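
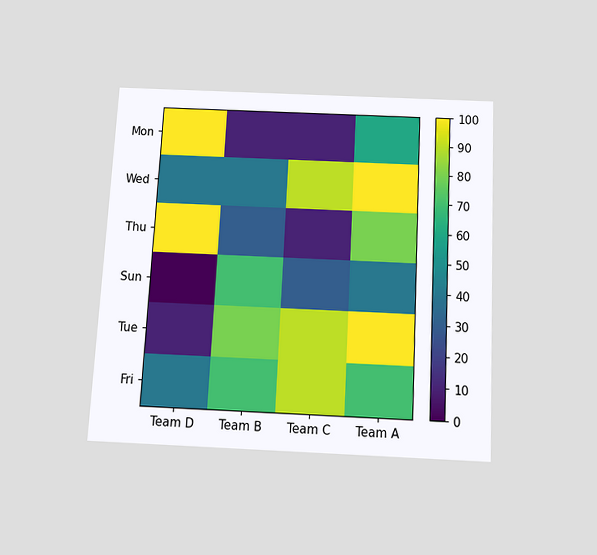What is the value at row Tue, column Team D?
The chart is tilted about 3° clockwise and viewed slightly from below. Matching cell (Tue, Team D) against the colorbar gives 10.

10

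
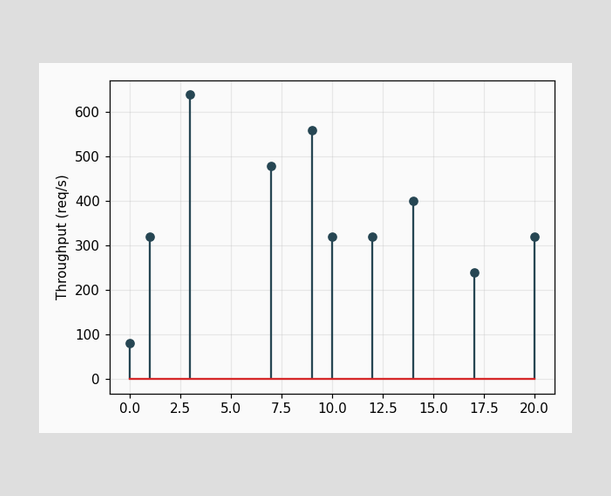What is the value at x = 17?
240req/s

The stem at x=17 reaches 240req/s.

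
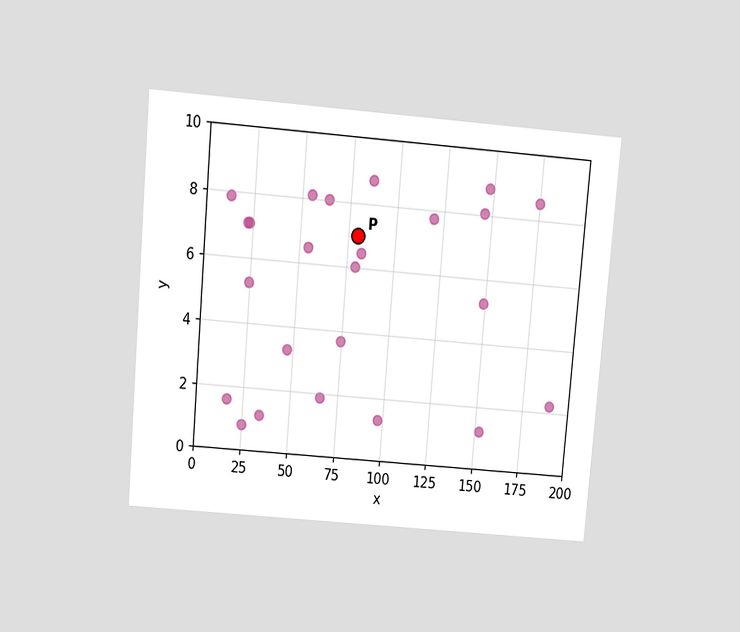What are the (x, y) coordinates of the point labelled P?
(80, 7)

The chart is tilted about 5° clockwise and viewed slightly from above. Following the gridlines from P to each axis, P sits at (80, 7).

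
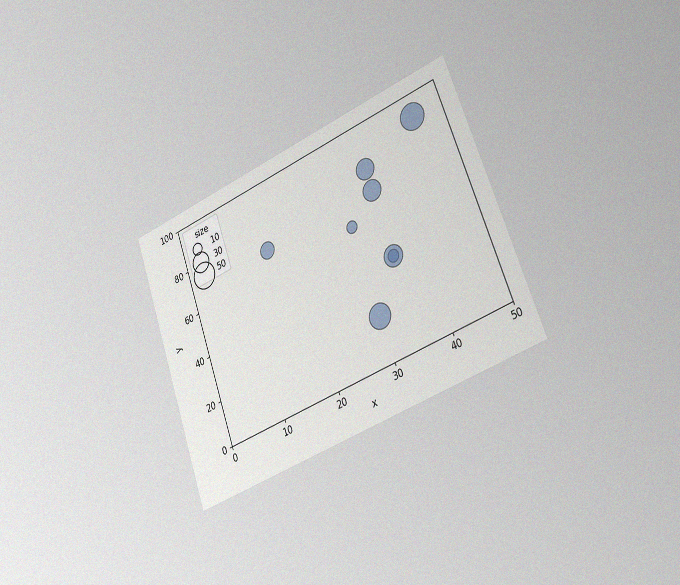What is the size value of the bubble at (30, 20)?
40

The chart is tilted about 20° counter-clockwise and viewed slightly from the right, with some photo noise. Matching the bubble at (30, 20) against the size legend gives 40.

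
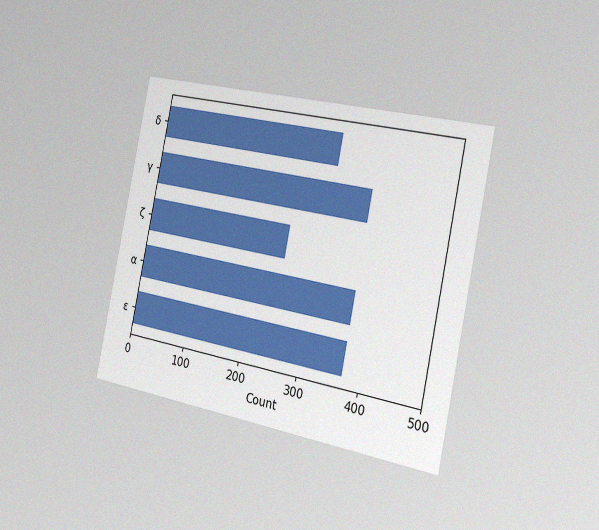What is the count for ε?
The chart is tilted about 11° clockwise and viewed slightly from the right, with some photo noise. Reading along the chart's x-axis, the ε bar reaches 372.

372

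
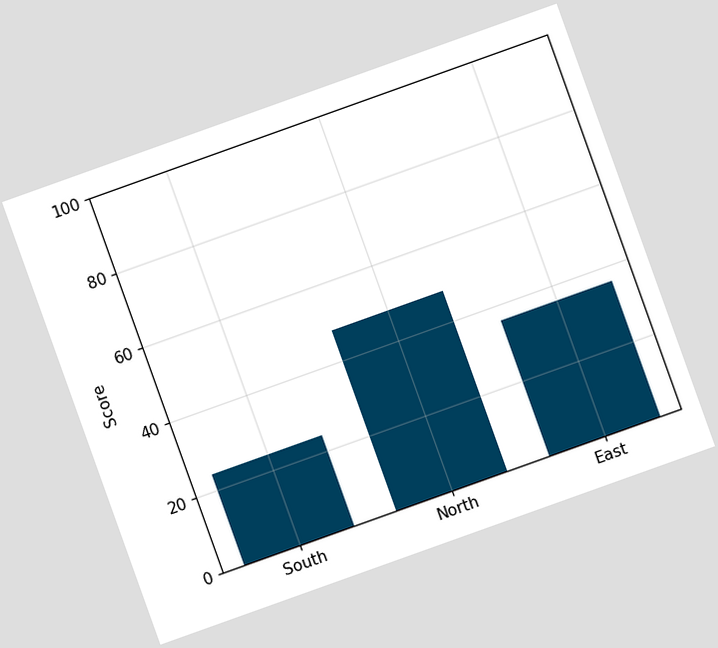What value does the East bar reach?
36

The chart is tilted about 20° counter-clockwise. Reading along the chart's y-axis, the East bar reaches 36.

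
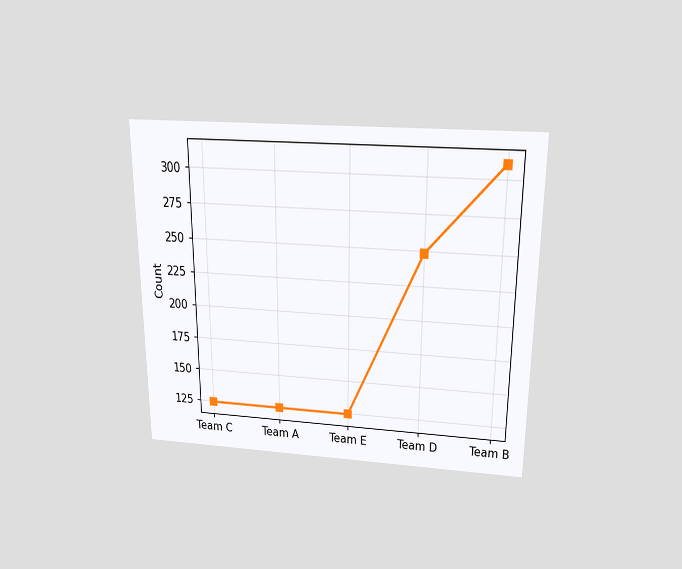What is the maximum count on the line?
310

The chart is viewed slightly from above. The highest point is at Team B, and reading across to the y-axis gives 310.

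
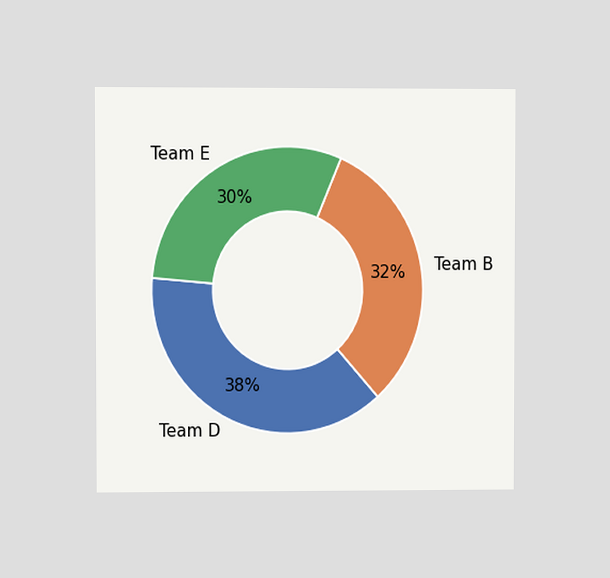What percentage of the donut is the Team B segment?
The chart is viewed at a slight angle. The Team B segment takes up 32% of the ring.

32%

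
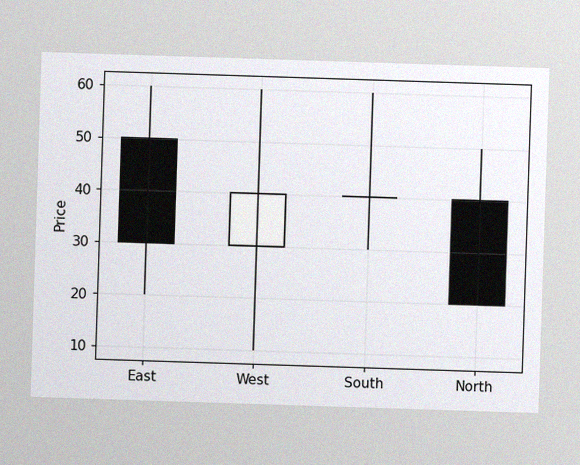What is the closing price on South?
40

The image has some photo noise and uneven lighting. The South candle closes at 40.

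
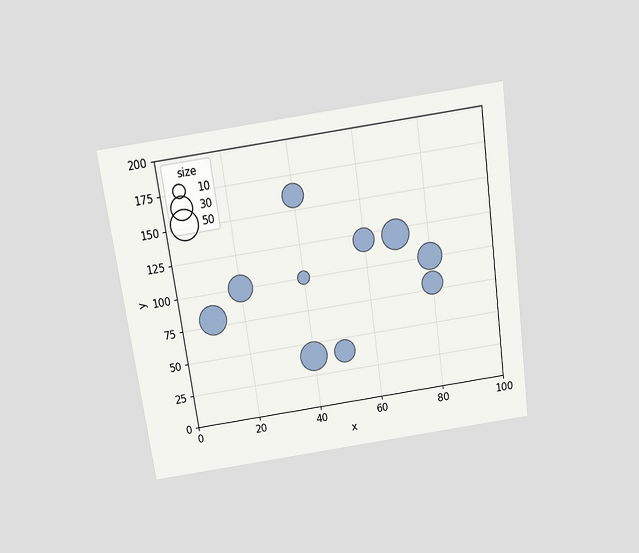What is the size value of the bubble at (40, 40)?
The chart is tilted about 8° counter-clockwise and viewed slightly from above. Matching the bubble at (40, 40) against the size legend gives 50.

50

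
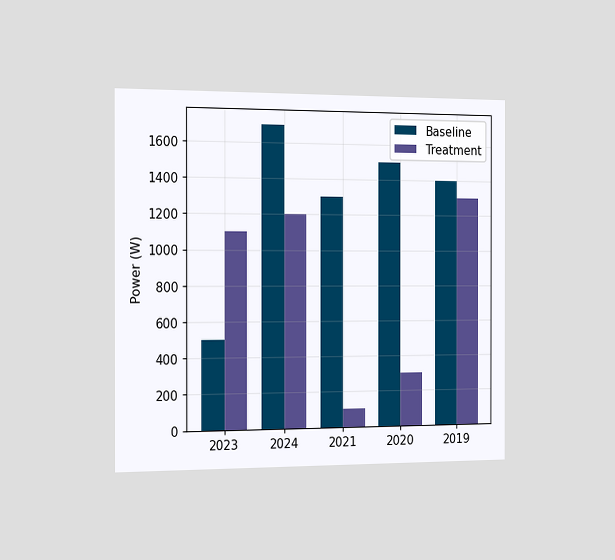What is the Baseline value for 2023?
The chart is viewed slightly from the left. The Baseline bar at 2023 reaches 500W on the y-axis.

500W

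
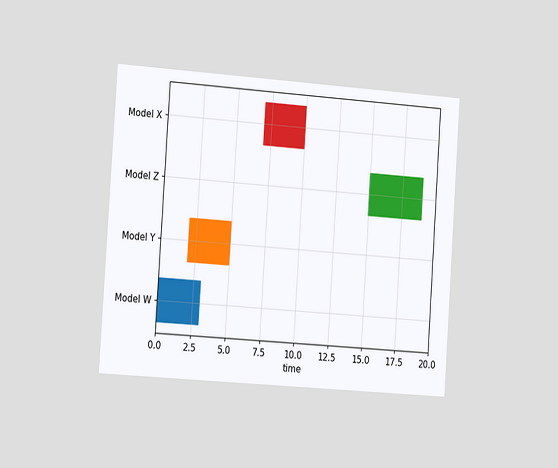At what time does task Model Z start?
15

The chart is tilted about 4° clockwise and viewed slightly from the left. The Model Z bar begins at t=15.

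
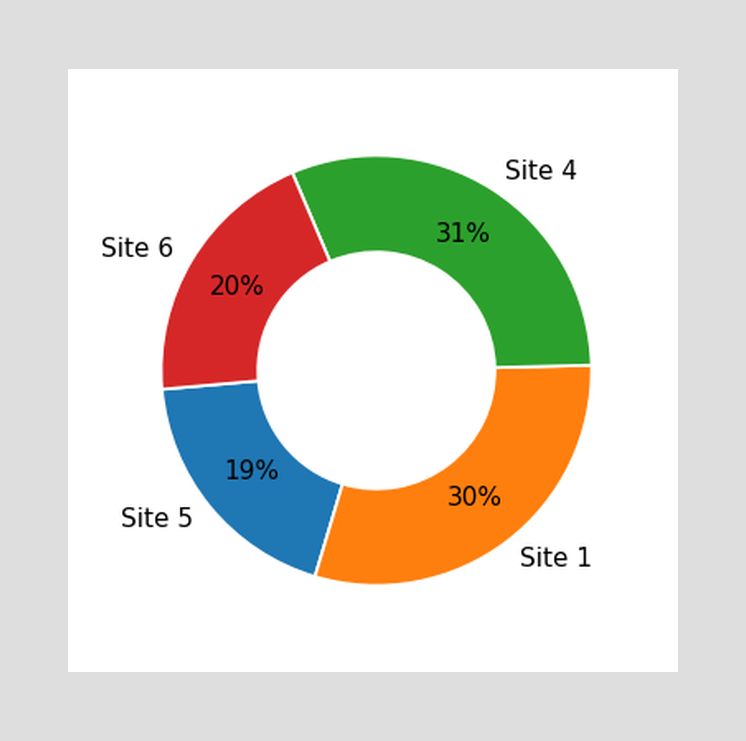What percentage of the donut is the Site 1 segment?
30%

The Site 1 segment takes up 30% of the ring.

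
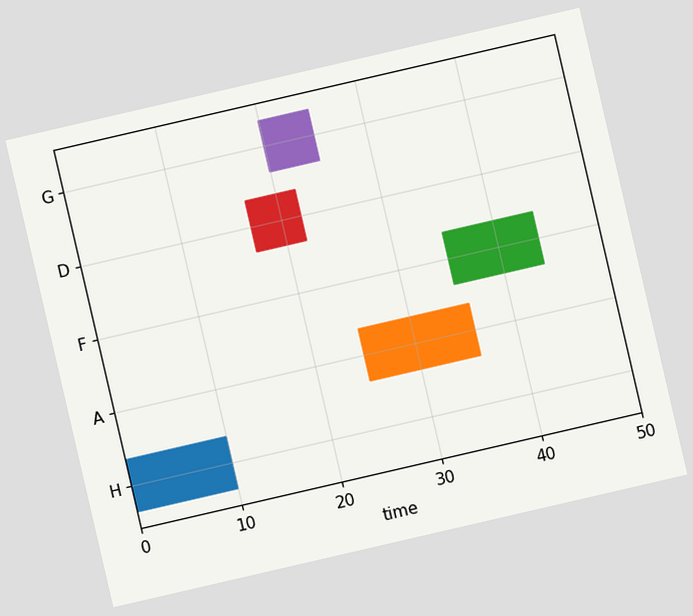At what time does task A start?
25

The chart is tilted about 13° counter-clockwise. The A bar begins at t=25.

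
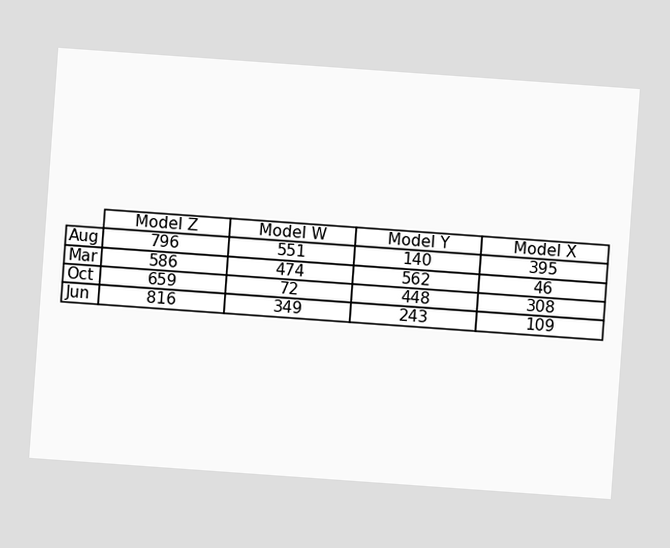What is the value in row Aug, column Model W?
551

The chart is tilted about 4° clockwise. The (Aug, Model W) cell reads 551.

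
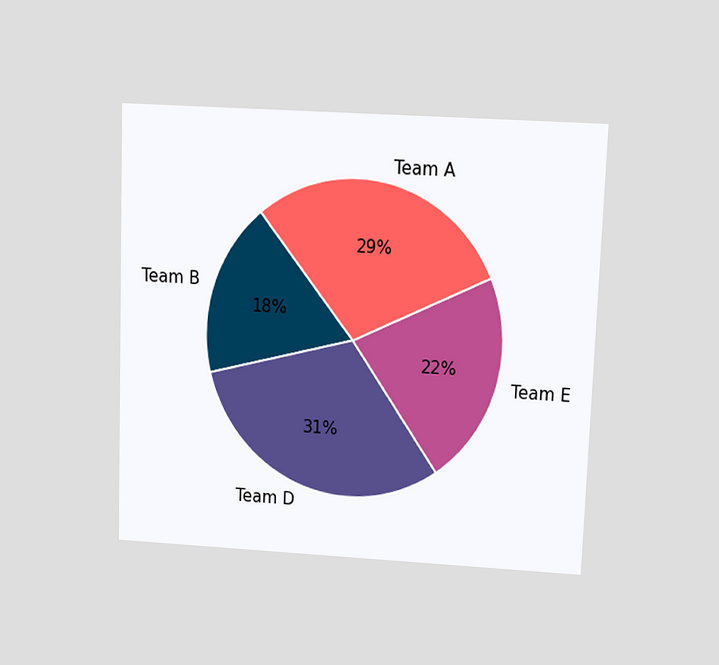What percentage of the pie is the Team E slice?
The chart is tilted about 2° clockwise and viewed slightly from above. The Team E slice takes up 22% of the pie.

22%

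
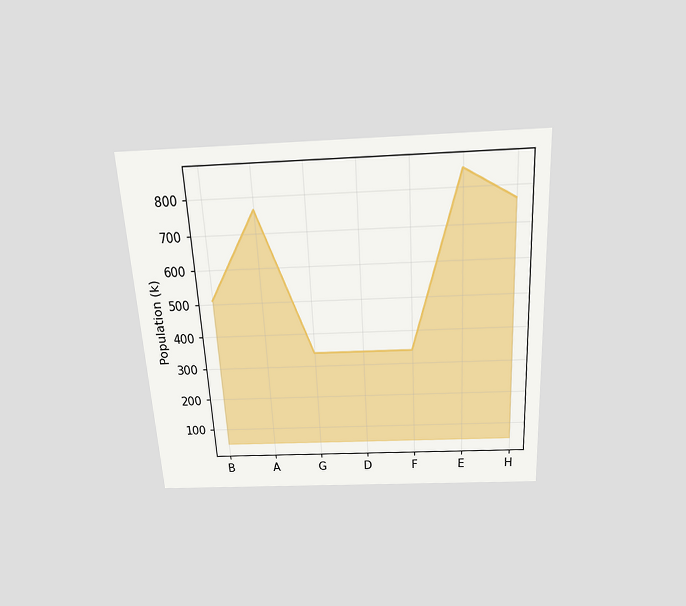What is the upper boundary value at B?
510k

The chart is tilted about 3° counter-clockwise and viewed slightly from above. At B the upper boundary is at 510k.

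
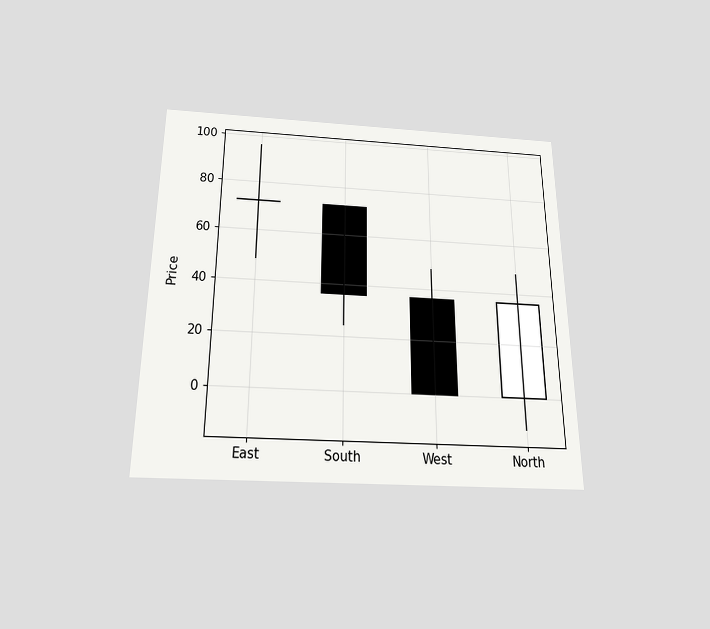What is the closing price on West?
The chart is viewed slightly from below. The West candle closes at 0.

0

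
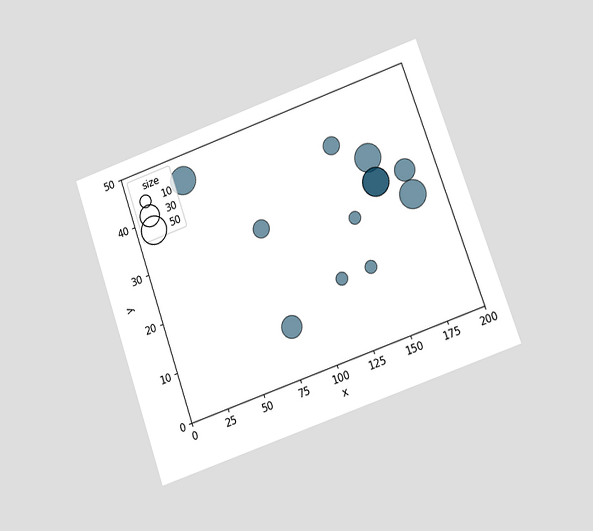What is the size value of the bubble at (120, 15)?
10

The chart is tilted about 19° counter-clockwise and viewed at a slight angle. Matching the bubble at (120, 15) against the size legend gives 10.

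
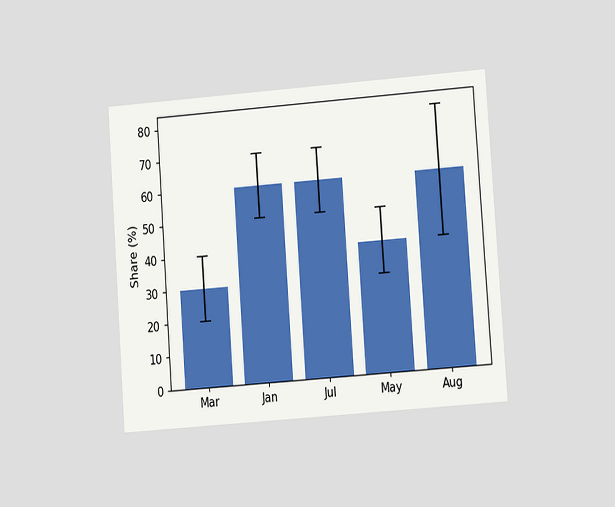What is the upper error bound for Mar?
40%

The chart is tilted about 4° counter-clockwise and viewed at a slight angle. The Mar bar's upper whisker reaches 40%.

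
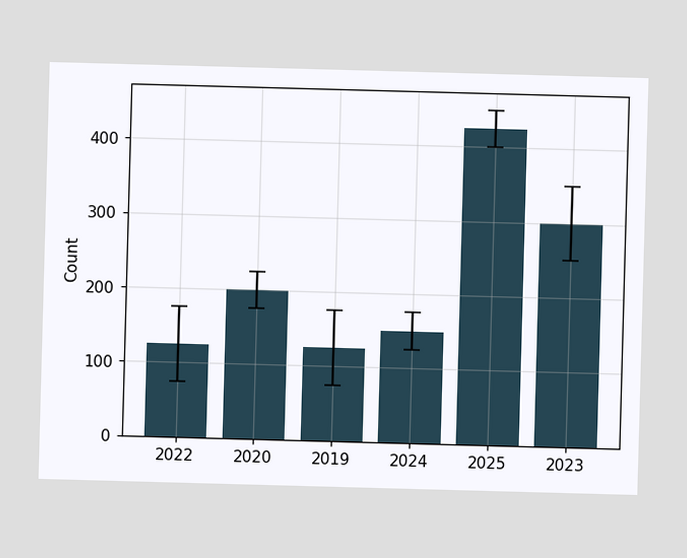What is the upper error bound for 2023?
The 2023 bar's upper whisker reaches 350.

350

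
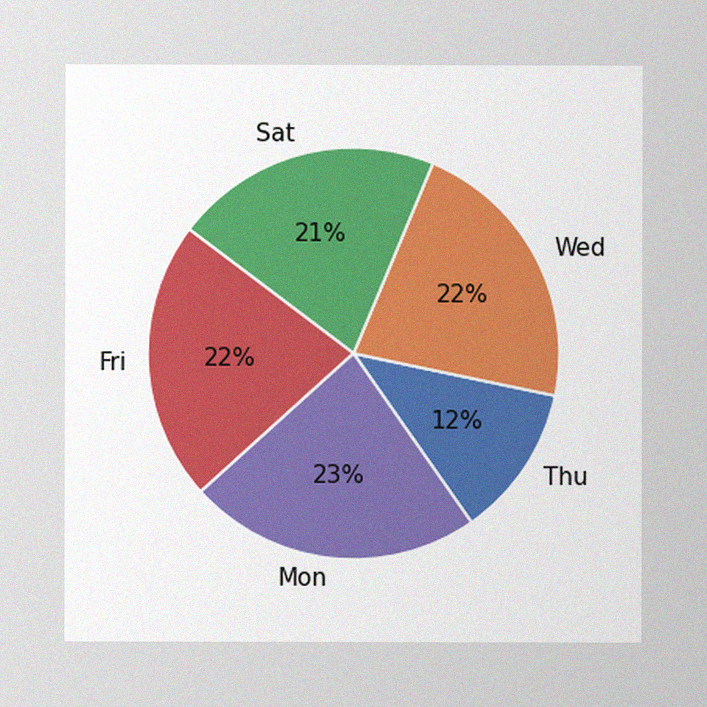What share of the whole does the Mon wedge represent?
23%

The image has some photo noise and uneven lighting. The Mon slice takes up 23% of the pie.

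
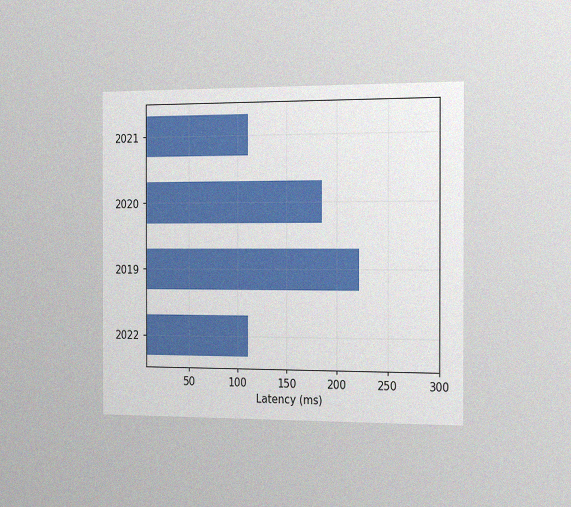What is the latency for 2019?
The chart is viewed slightly from the right, with some photo noise. Reading along the chart's x-axis, the 2019 bar reaches 222ms.

222ms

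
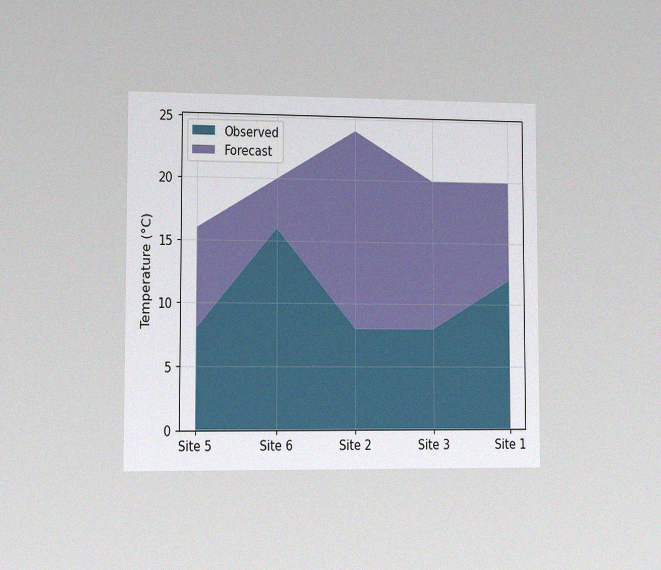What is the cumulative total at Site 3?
20°C

The chart is viewed slightly from the left, with some photo noise. The stacked total at Site 3 reaches 20°C.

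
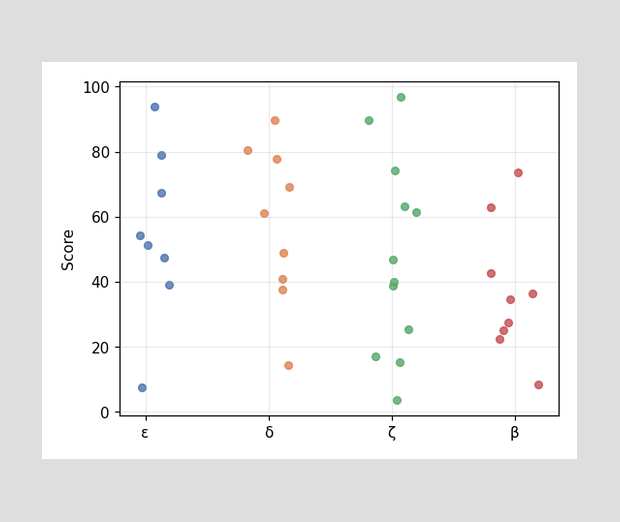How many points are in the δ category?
Counting the markers in the δ column gives 9.

9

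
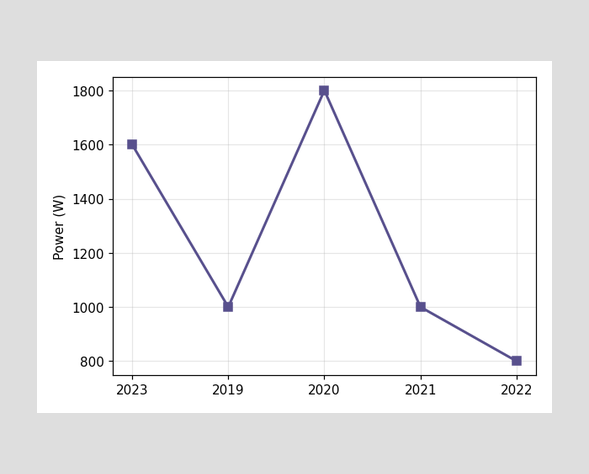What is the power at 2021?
1000W

At 2021, the line is at 1000W.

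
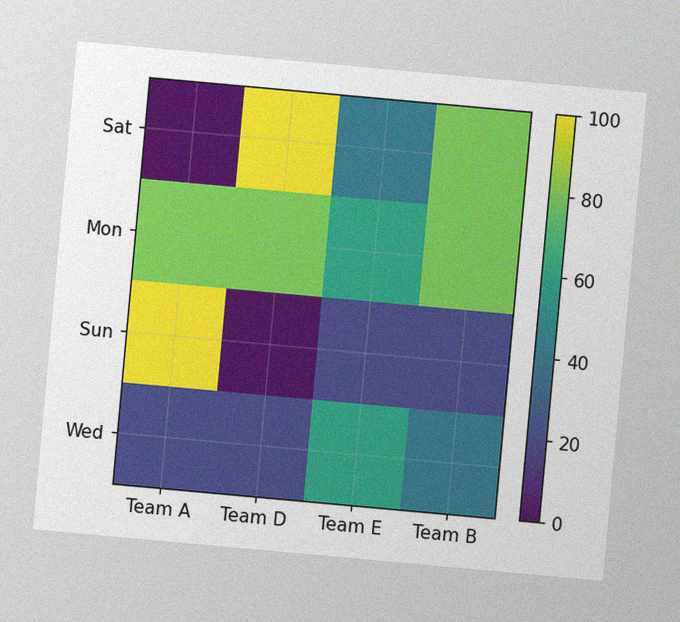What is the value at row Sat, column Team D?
100

The chart is tilted about 5° clockwise, with some photo noise. Matching cell (Sat, Team D) against the colorbar gives 100.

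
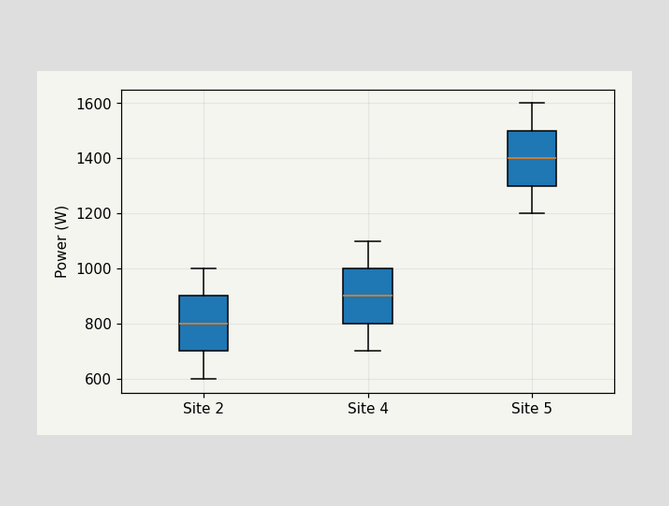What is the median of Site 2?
The median line in the Site 2 box sits at 800W.

800W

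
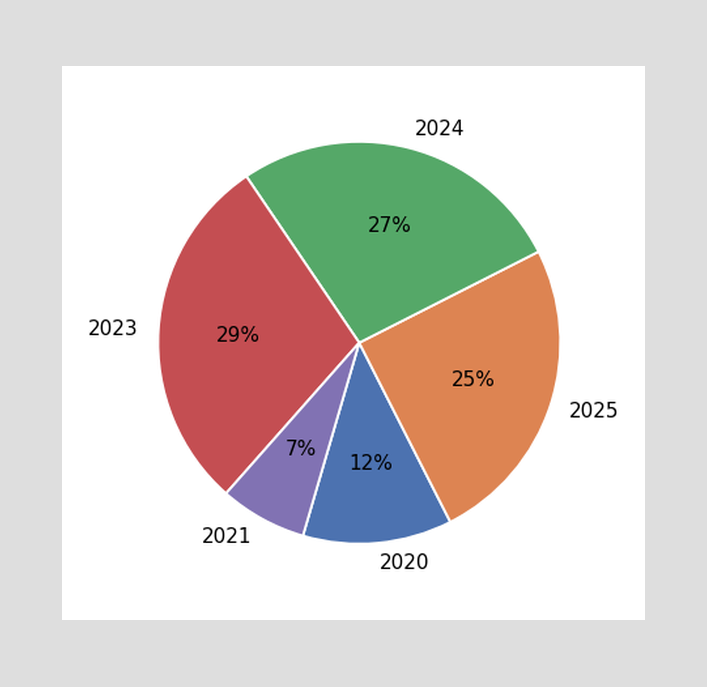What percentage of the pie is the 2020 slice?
The 2020 slice takes up 12% of the pie.

12%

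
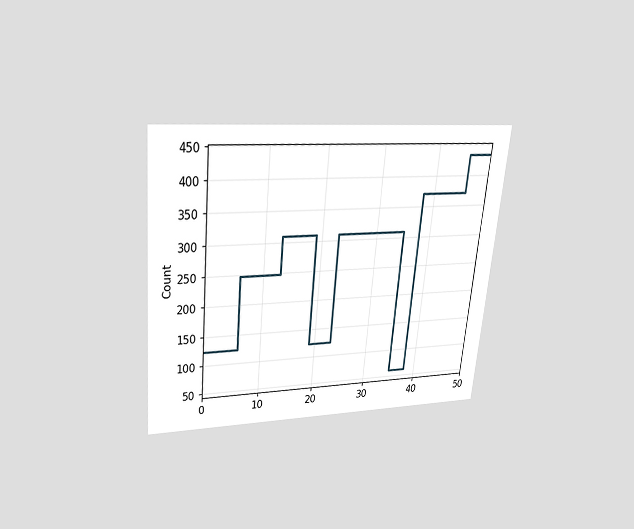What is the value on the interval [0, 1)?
124

The chart is tilted about 5° clockwise and viewed slightly from above. On [0, 1) the step sits at 124.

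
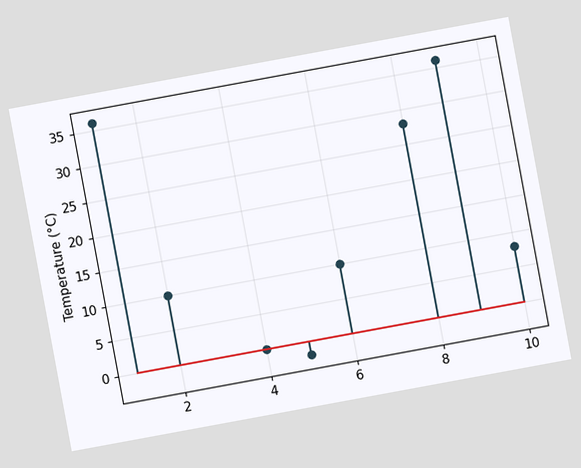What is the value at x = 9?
36°C

The chart is tilted about 10° counter-clockwise. The stem at x=9 reaches 36°C.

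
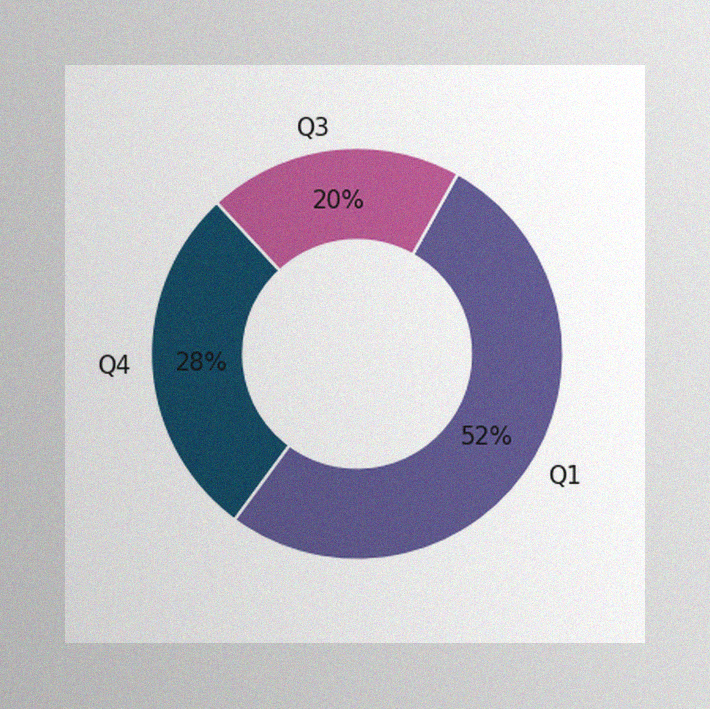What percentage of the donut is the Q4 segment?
The image has some photo noise and uneven lighting. The Q4 segment takes up 28% of the ring.

28%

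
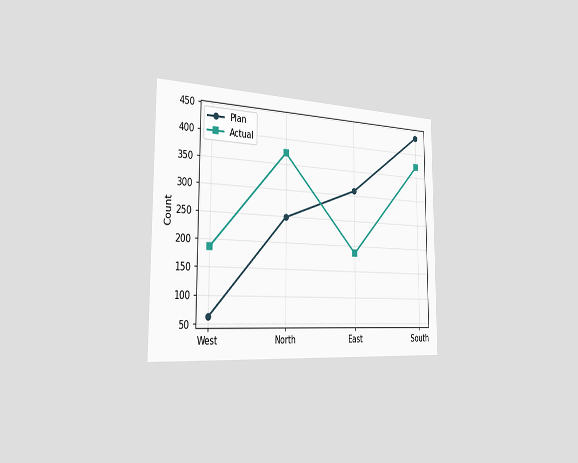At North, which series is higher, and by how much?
The chart is viewed slightly from the left. At North, Actual sits above the other line by 124.

Actual, by 124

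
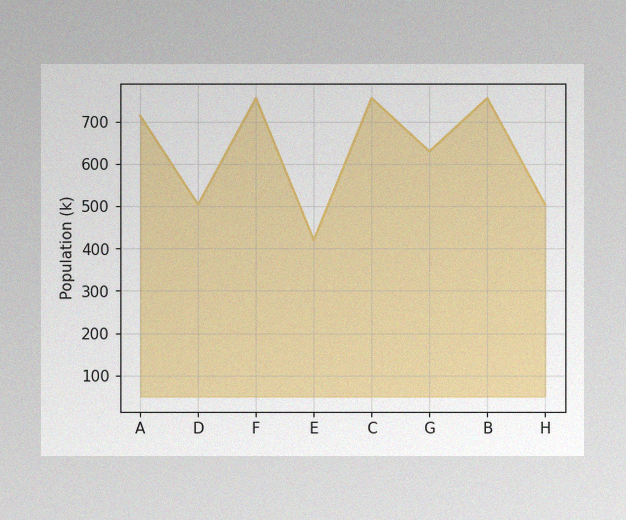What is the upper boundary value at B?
The image has some photo noise and uneven lighting. At B the upper boundary is at 756k.

756k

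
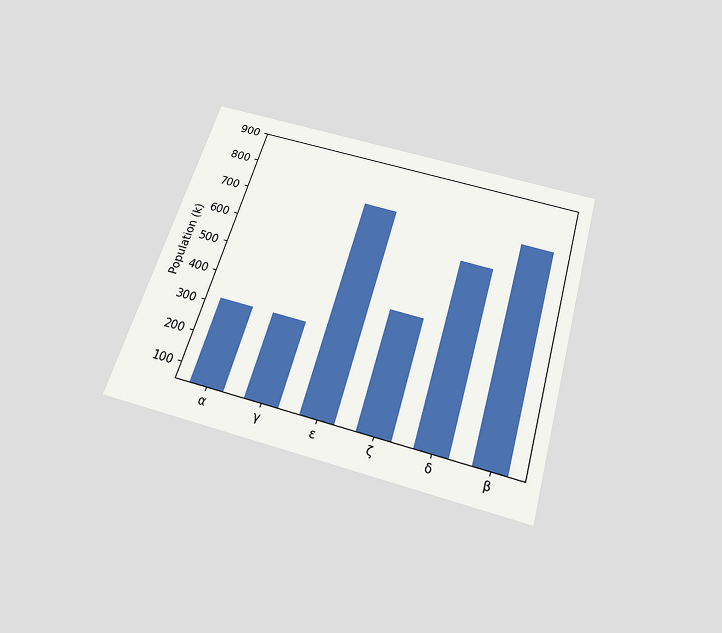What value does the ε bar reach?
The chart is tilted about 16° clockwise and viewed slightly from below. Reading along the chart's y-axis, the ε bar reaches 742k.

742k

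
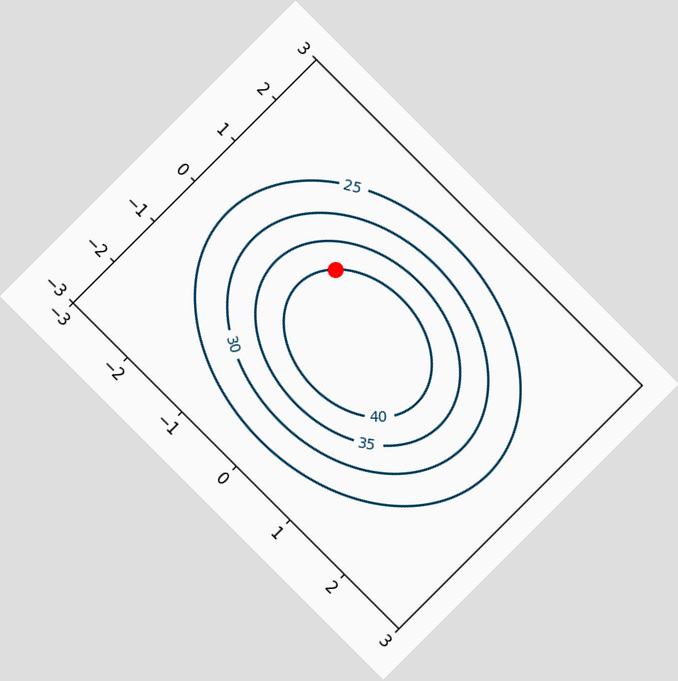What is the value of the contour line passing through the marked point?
40

The chart is tilted about 45° clockwise. The marked point sits on the contour labelled 40.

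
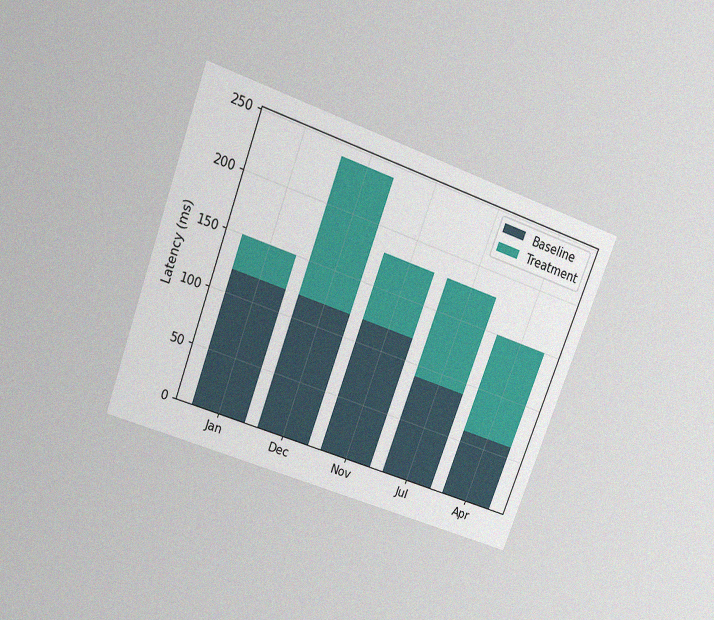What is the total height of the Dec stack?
240ms

The chart is tilted about 20° clockwise and viewed slightly from above, with some photo noise. The Dec stack's top reaches 240ms on the y-axis.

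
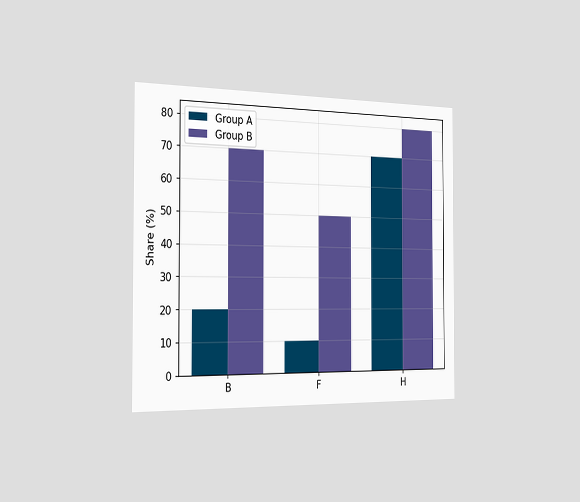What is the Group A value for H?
70%

The chart is viewed slightly from the left. The Group A bar at H reaches 70% on the y-axis.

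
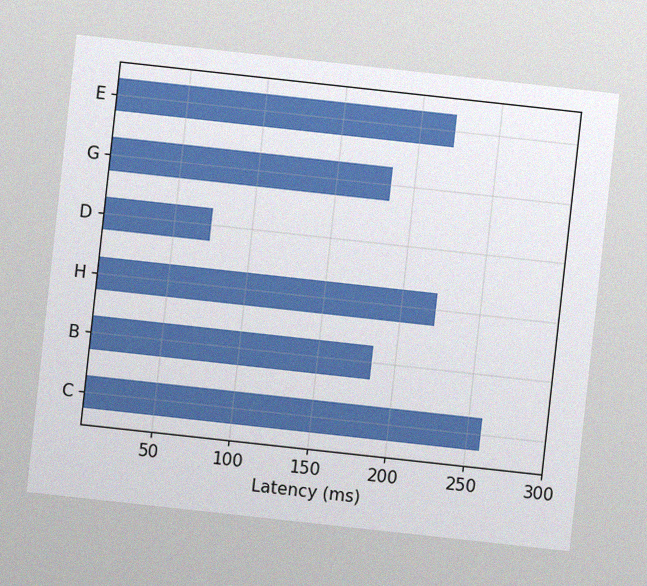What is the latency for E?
222ms

The chart is tilted about 6° clockwise, with some photo noise. Reading along the chart's x-axis, the E bar reaches 222ms.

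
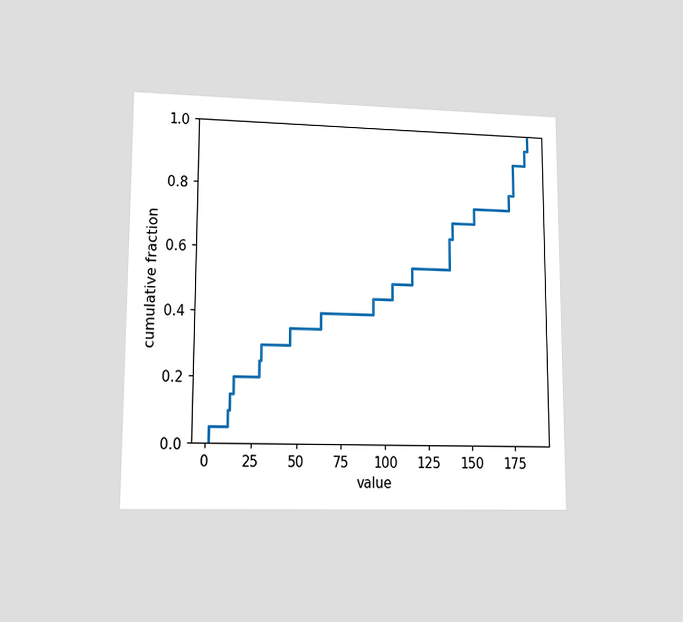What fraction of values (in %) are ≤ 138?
The chart is viewed at a slight angle. At x=138 the ECDF step is at 65%.

65%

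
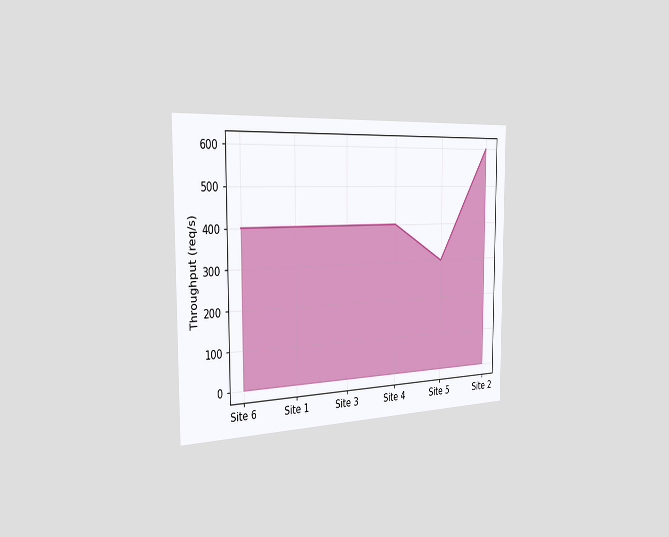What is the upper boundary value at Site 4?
400req/s

The chart is viewed slightly from the left. At Site 4 the upper boundary is at 400req/s.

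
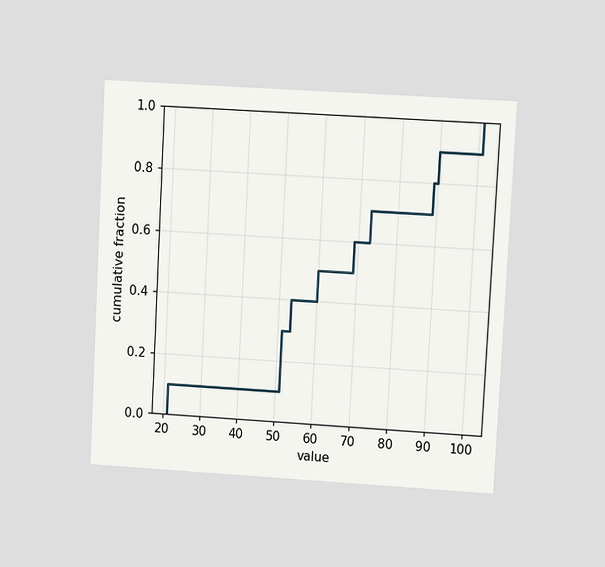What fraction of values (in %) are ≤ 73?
The chart is tilted about 3° clockwise and viewed at a slight angle. At x=73 the ECDF step is at 70%.

70%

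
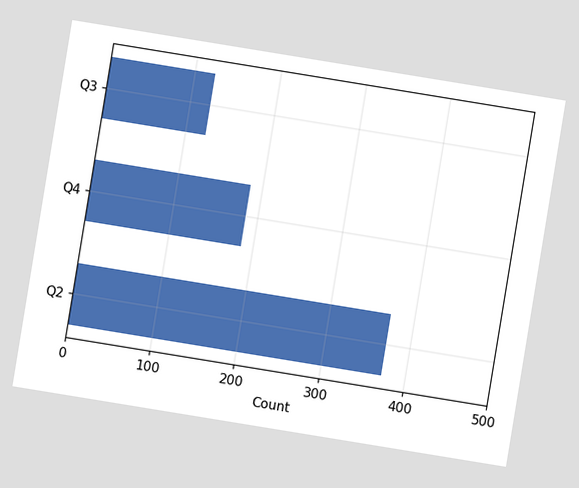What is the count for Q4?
186

The chart is tilted about 9° clockwise. Reading along the chart's x-axis, the Q4 bar reaches 186.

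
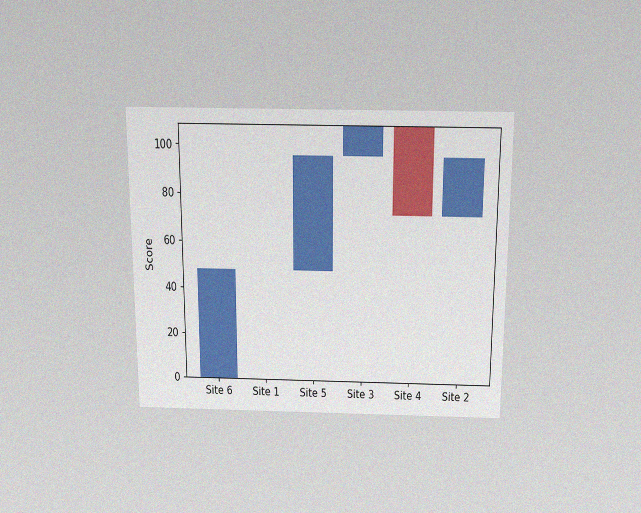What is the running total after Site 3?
The chart is viewed slightly from above, with some photo noise. After Site 3 the running total reaches 108.

108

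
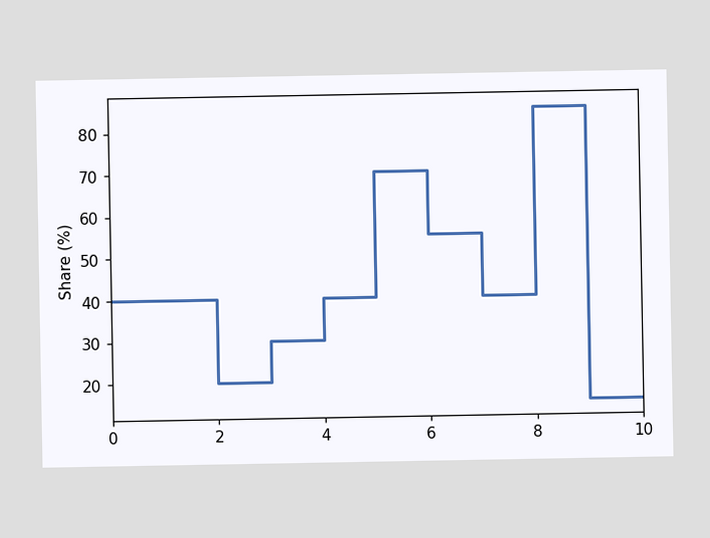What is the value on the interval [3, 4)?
On [3, 4) the step sits at 30%.

30%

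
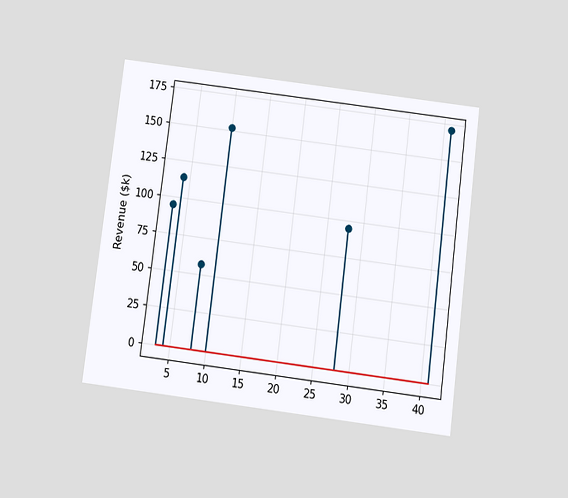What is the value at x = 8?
$57k

The chart is tilted about 7° clockwise and viewed slightly from below. The stem at x=8 reaches $57k.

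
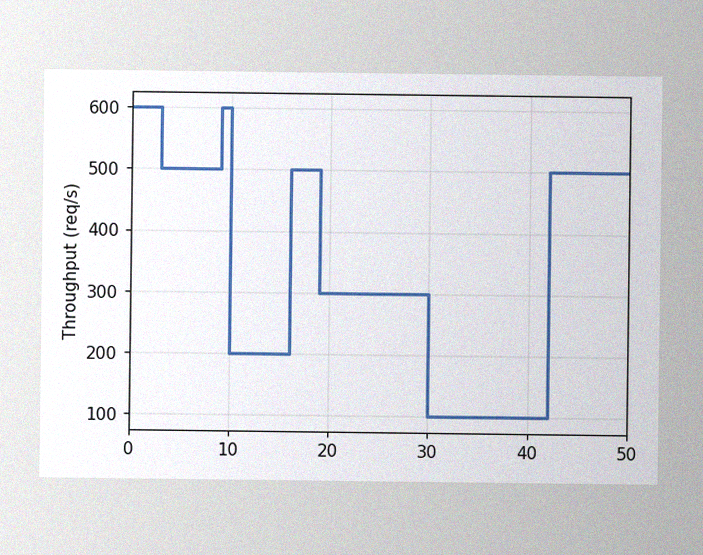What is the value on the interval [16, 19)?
The image has some photo noise and uneven lighting. On [16, 19) the step sits at 500req/s.

500req/s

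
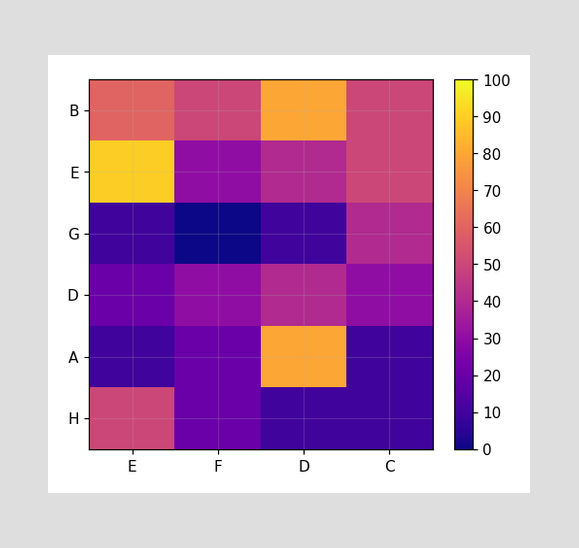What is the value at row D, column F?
Matching cell (D, F) against the colorbar gives 30.

30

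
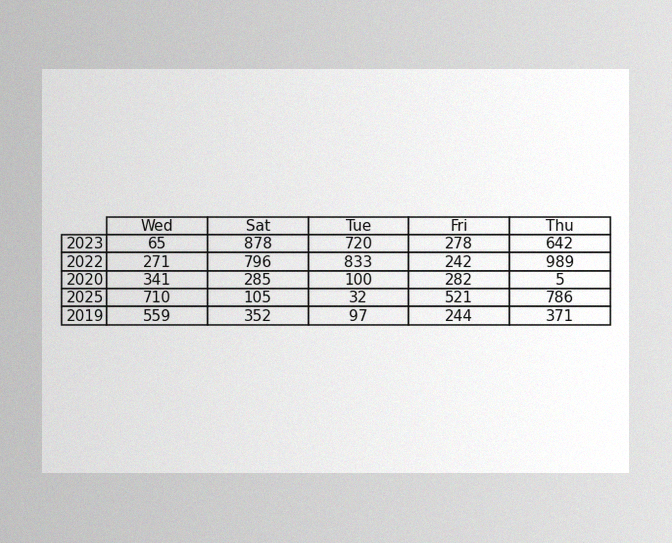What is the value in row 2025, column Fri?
521

The image has some photo noise and uneven lighting. The (2025, Fri) cell reads 521.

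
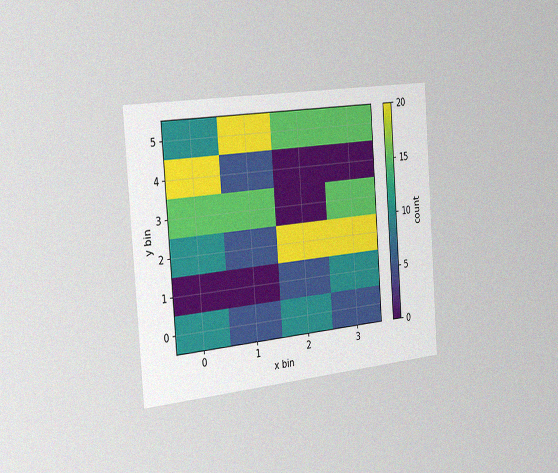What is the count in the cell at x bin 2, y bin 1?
5

The chart is tilted about 4° counter-clockwise and viewed slightly from the left, with some photo noise. Matching the cell (2, 1) against the colorbar gives 5.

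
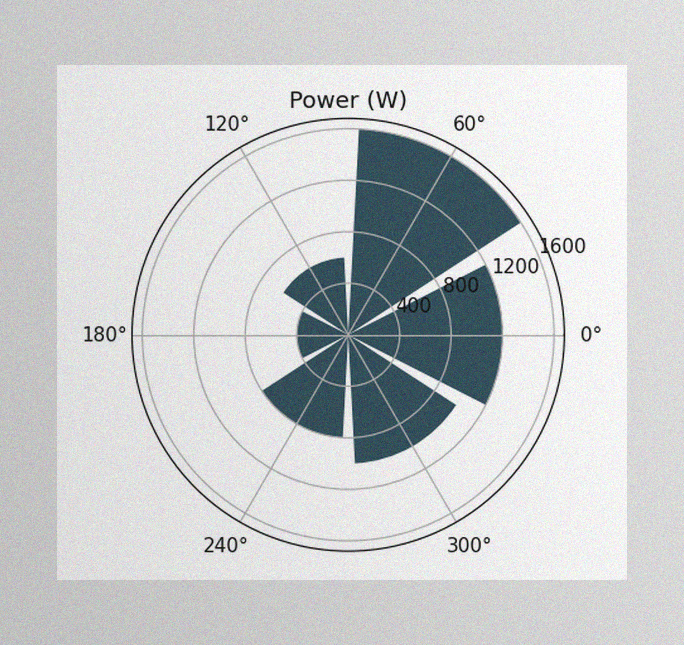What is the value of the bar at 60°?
The image has some photo noise and uneven lighting. The bar at 60° reaches 1600W on the radial axis.

1600W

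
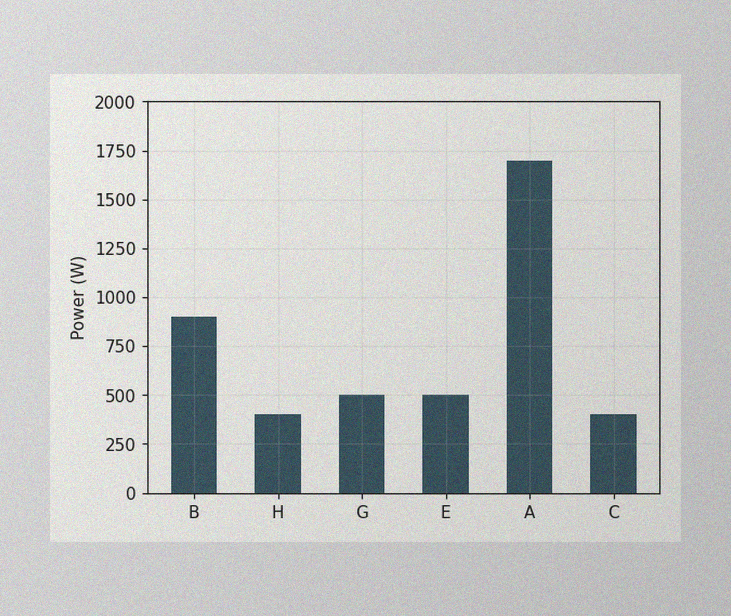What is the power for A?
The image has some photo noise and uneven lighting. Reading along the chart's y-axis, the A bar reaches 1700W.

1700W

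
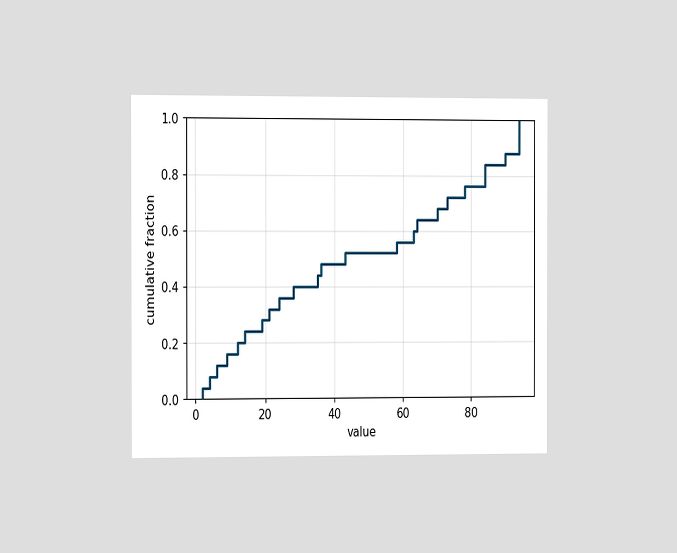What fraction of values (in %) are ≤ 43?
52%

The chart is viewed slightly from the left. At x=43 the ECDF step is at 52%.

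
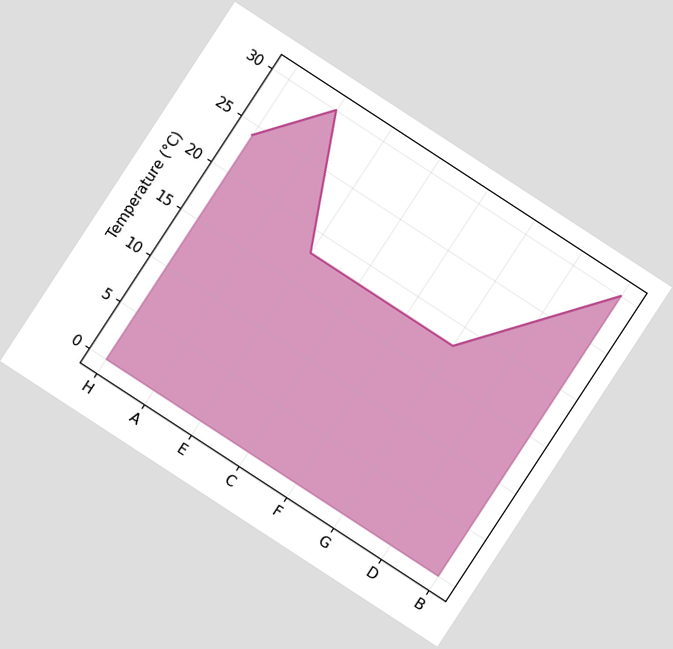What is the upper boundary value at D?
24°C

The chart is tilted about 33° clockwise. At D the upper boundary is at 24°C.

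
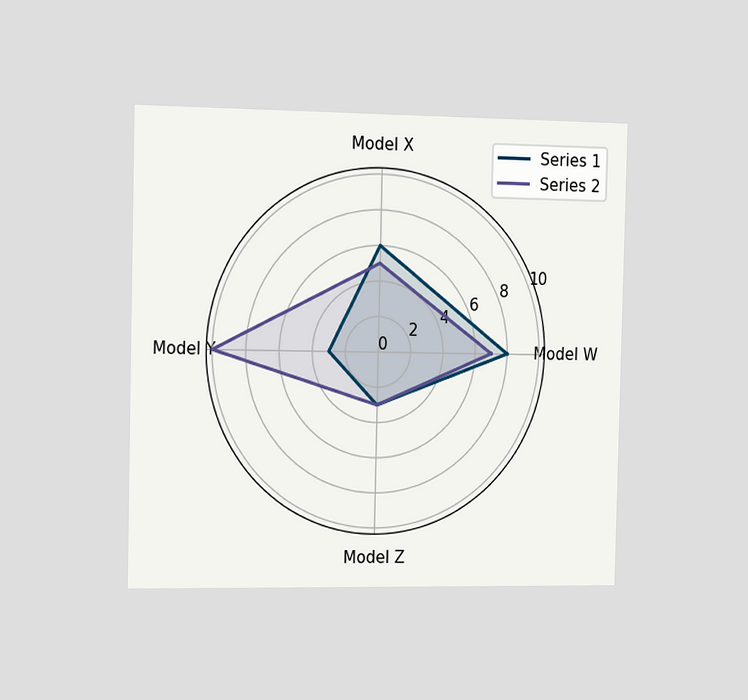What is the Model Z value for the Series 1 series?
The chart is viewed slightly from the left. On the Model Z axis, Series 1 reaches 3.

3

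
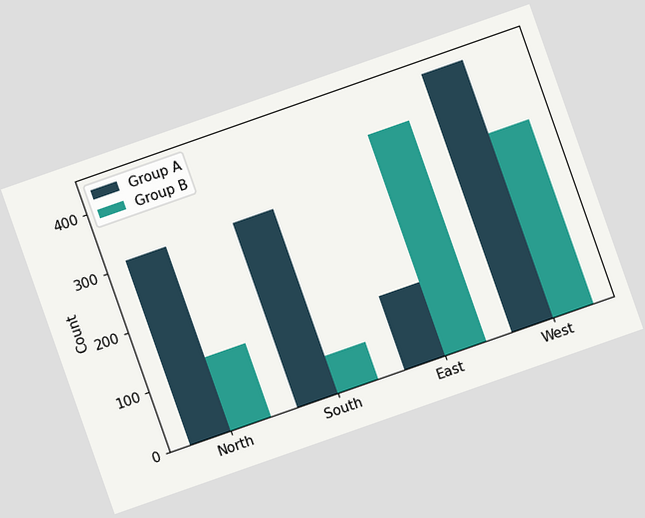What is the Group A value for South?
310

The chart is tilted about 19° counter-clockwise. The Group A bar at South reaches 310 on the y-axis.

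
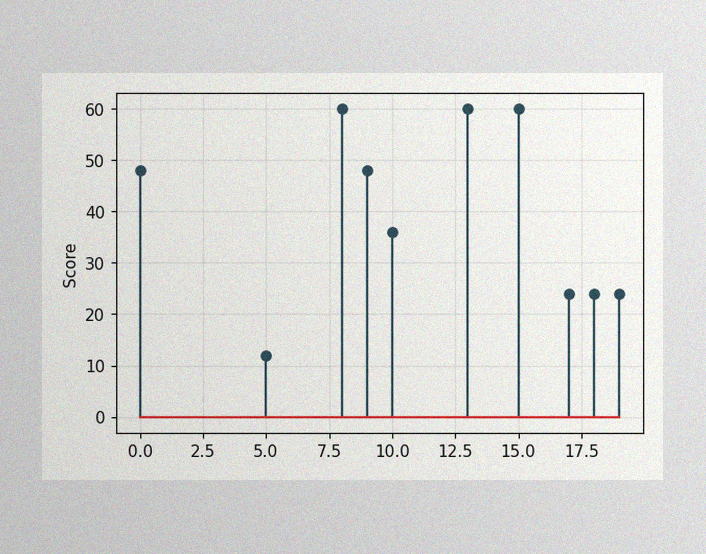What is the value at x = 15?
60

The image has some photo noise and uneven lighting. The stem at x=15 reaches 60.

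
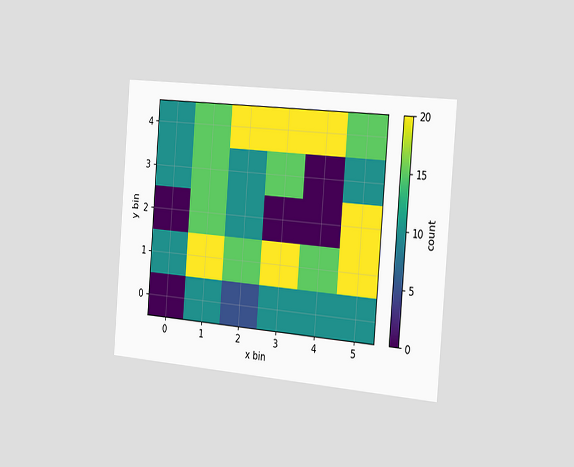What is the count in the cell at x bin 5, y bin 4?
15

The chart is tilted about 4° clockwise and viewed slightly from the right. Matching the cell (5, 4) against the colorbar gives 15.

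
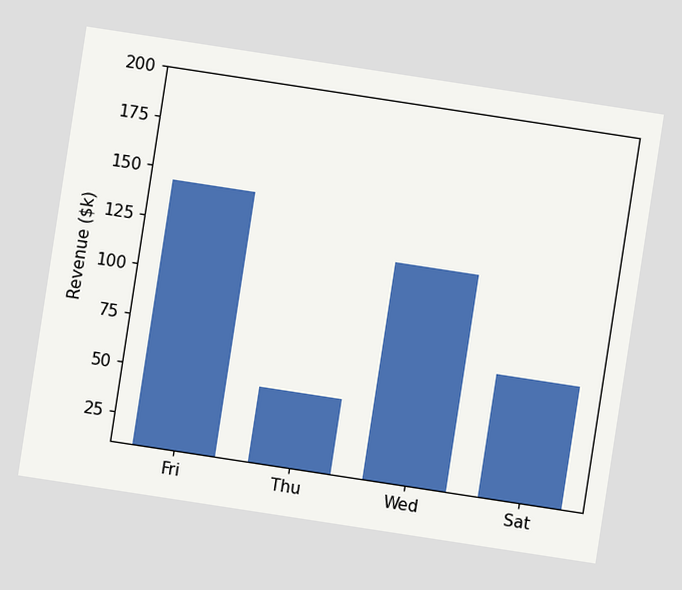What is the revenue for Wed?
$120k

The chart is tilted about 9° clockwise. Reading along the chart's y-axis, the Wed bar reaches $120k.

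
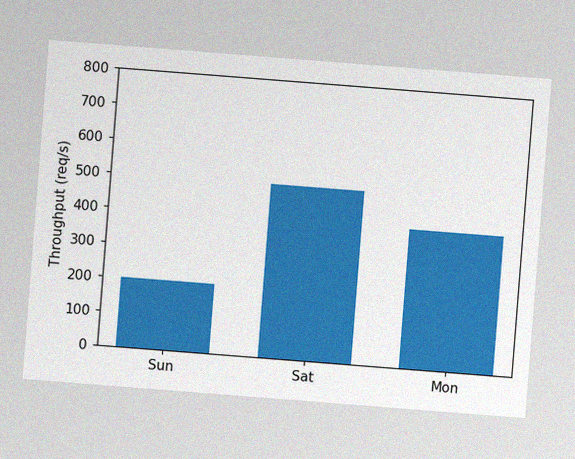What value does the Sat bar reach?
500req/s

The chart is tilted about 4° clockwise, with some photo noise. Reading along the chart's y-axis, the Sat bar reaches 500req/s.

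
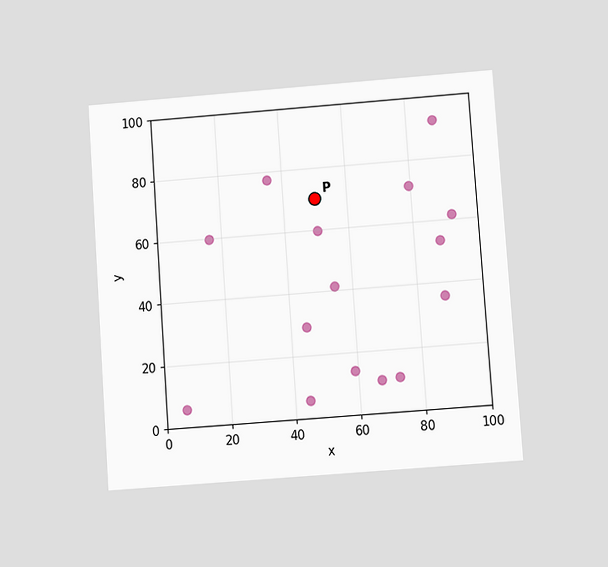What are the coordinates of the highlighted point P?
(50, 70)

The chart is tilted about 4° counter-clockwise and viewed at a slight angle. Following the gridlines from P to each axis, P sits at (50, 70).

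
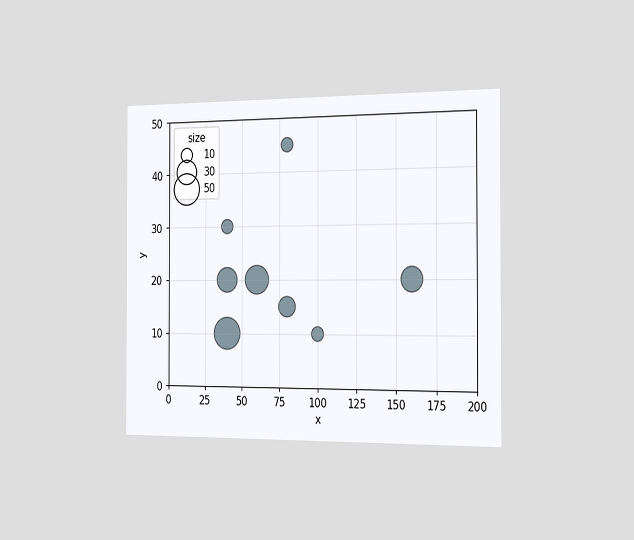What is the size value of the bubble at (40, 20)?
30

The chart is viewed slightly from the right. Matching the bubble at (40, 20) against the size legend gives 30.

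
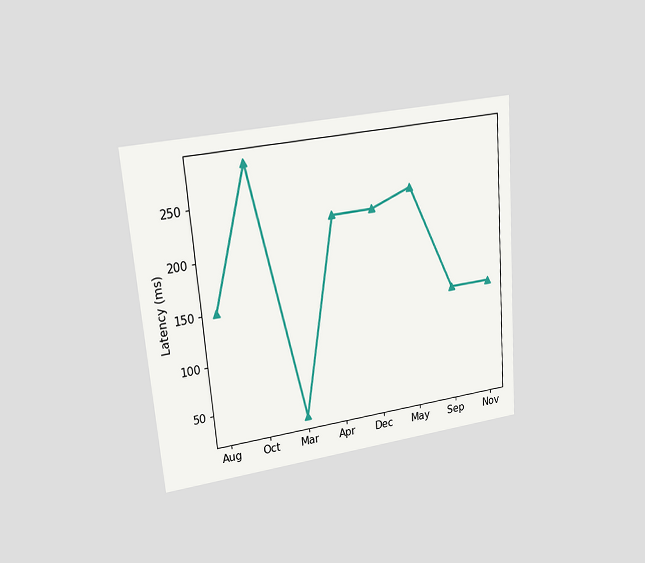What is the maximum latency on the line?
285ms

The chart is tilted about 5° counter-clockwise and viewed at a slight angle. The highest point is at Oct, and reading across to the y-axis gives 285ms.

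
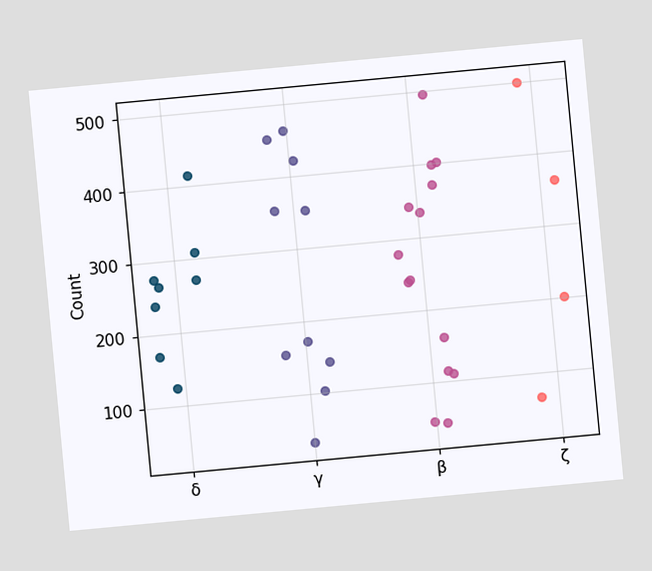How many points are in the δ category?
8

The chart is tilted about 5° counter-clockwise. Counting the markers in the δ column gives 8.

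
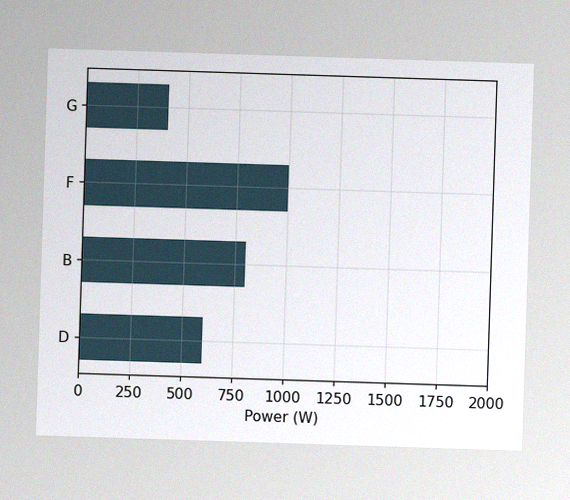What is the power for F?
The image has some photo noise and uneven lighting. Reading along the chart's x-axis, the F bar reaches 1000W.

1000W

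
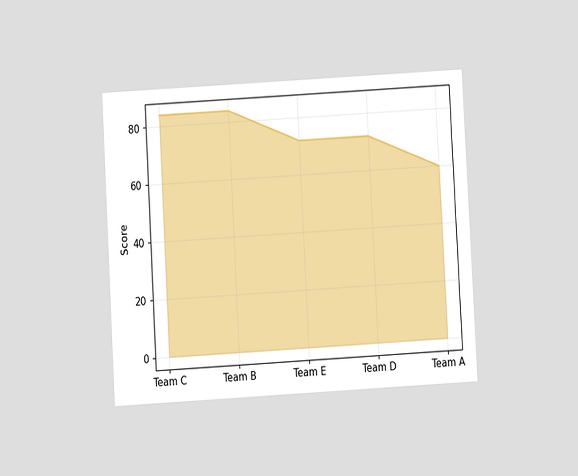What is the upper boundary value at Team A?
The chart is tilted about 3° counter-clockwise and viewed at a slight angle. At Team A the upper boundary is at 60.

60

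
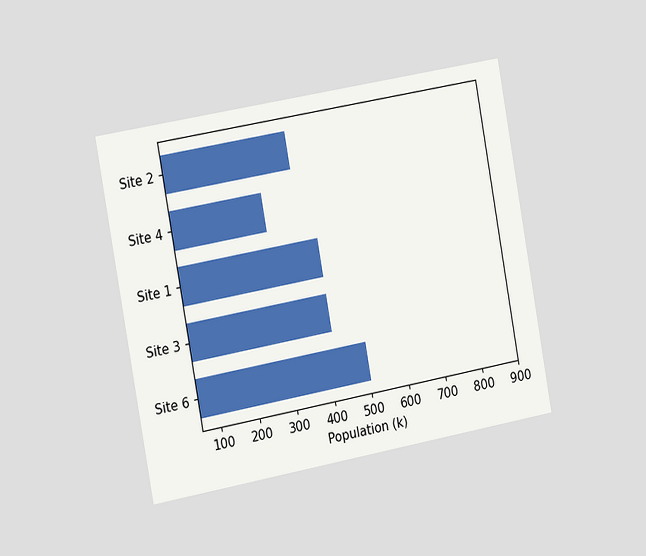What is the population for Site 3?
The chart is tilted about 10° counter-clockwise and viewed slightly from the left. Reading along the chart's x-axis, the Site 3 bar reaches 420k.

420k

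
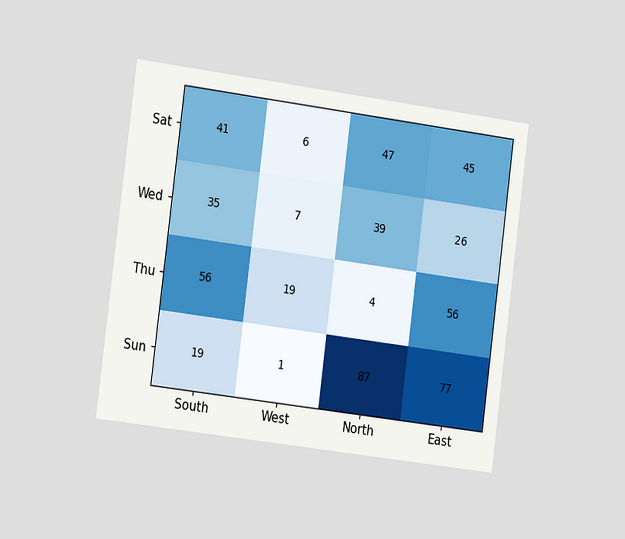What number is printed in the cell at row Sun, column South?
19

The chart is tilted about 7° clockwise and viewed slightly from the left. The (Sun, South) cell reads 19.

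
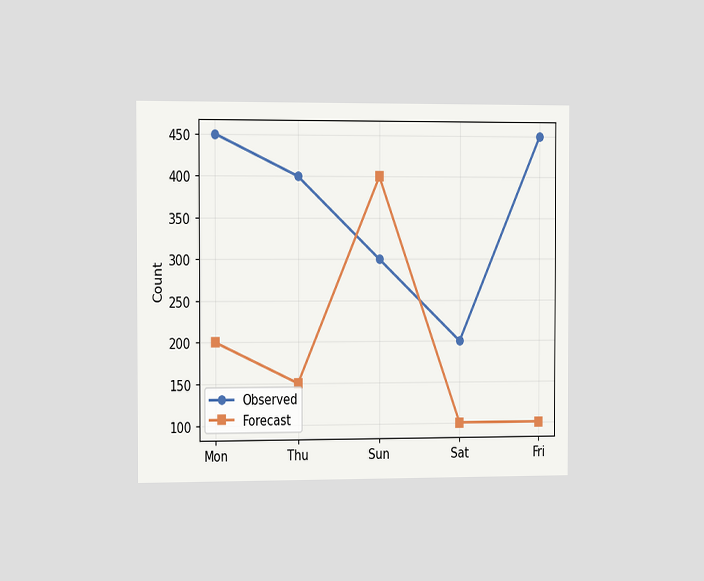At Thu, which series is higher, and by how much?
The chart is viewed slightly from the left. At Thu, Observed sits above the other line by 250.

Observed, by 250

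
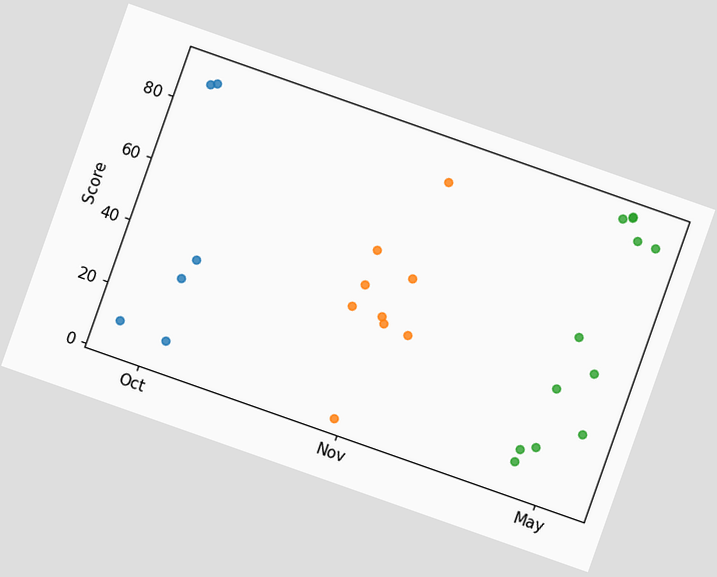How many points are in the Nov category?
The chart is tilted about 19° clockwise. Counting the markers in the Nov column gives 9.

9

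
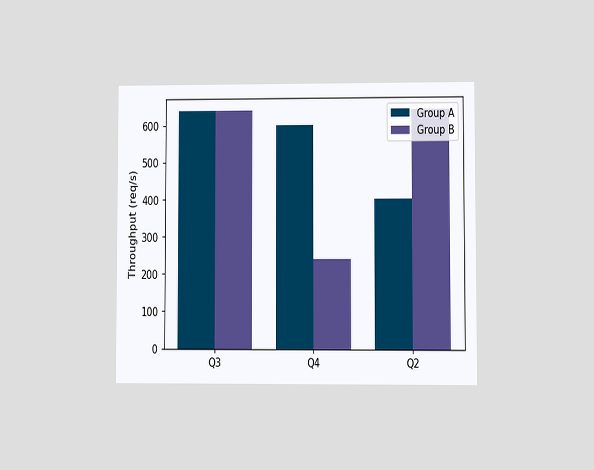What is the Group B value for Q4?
The chart is viewed at a slight angle. The Group B bar at Q4 reaches 240req/s on the y-axis.

240req/s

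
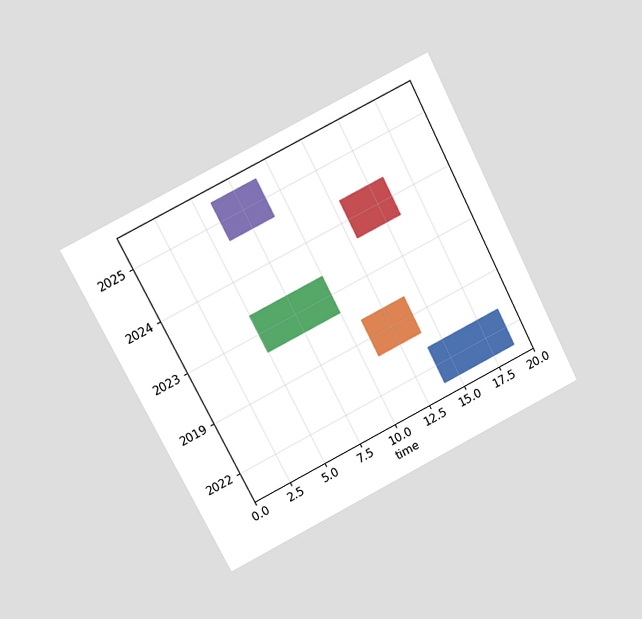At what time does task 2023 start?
5

The chart is tilted about 27° counter-clockwise and viewed at a slight angle. The 2023 bar begins at t=5.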